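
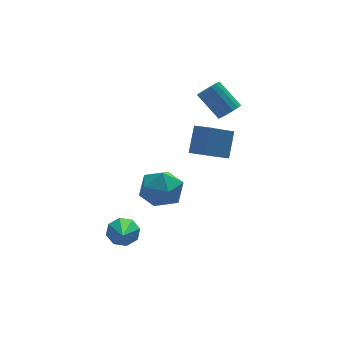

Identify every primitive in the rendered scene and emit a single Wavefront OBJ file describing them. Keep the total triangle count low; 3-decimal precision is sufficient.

v -2.42 -2.984 -2.029
v -1.905 -3.36 -2.364
v -2.88 -4.556 -0.971
v -1.721 -3.108 -1.909
v -1.947 -2.783 -1.525
v -2.45 -2.576 -1.437
v -2.936 -2.608 -1.695
v -3.12 -2.86 -2.149
v -2.894 -3.185 -2.533
v -2.391 -3.392 -2.622
v 1.615 -1.591 0.944
v 2.096 -0.867 2.08
v 1.12 -0.932 0.735
v 1.601 -0.209 1.87
v 2.939 -0.911 -0.05
v 3.42 -0.188 1.085
v 2.444 -0.253 -0.26
v 2.925 0.471 0.876
v 3.062 -0.58 2.69
v 3.348 -0.092 2.463
v 2.684 0.789 3.523
v 2.398 0.3 3.75
v 3.075 -0.107 2.305
v 2.411 0.774 3.365
v 2.799 -0.25 2.25
v 2.135 0.631 3.31
v 2.593 -0.481 2.313
v 1.929 0.4 3.373
v 2.512 -0.738 2.477
v 1.849 0.143 3.537
v 2.579 -0.954 2.698
v 1.916 -0.073 3.758
v 2.776 -1.069 2.917
v 2.112 -0.188 3.977
v 3.049 -1.054 3.075
v 2.385 -0.173 4.135
v 3.325 -0.911 3.13
v 2.661 -0.03 4.19
v 3.531 -0.68 3.067
v 2.867 0.201 4.127
v 3.611 -0.423 2.903
v 2.948 0.458 3.963
v 3.544 -0.207 2.682
v 2.881 0.674 3.742
v -0.461 0.382 -1.28
v 0.631 0.397 -1.34
v -0.491 -1.117 -2.22
v 0.601 -1.102 -2.28
v 0.108 -1.293 -1.322
v 0.126 -0.367 -0.742
v 0.014 -0.353 -2.818
v 0.032 0.573 -2.238
v 0.924 -0.057 -2.29
v 0.982 -0.638 -1.365
v -0.842 -0.082 -2.195
v -0.784 -0.663 -1.27
f 2 1 4
f 2 4 3
f 4 1 5
f 4 5 3
f 5 1 6
f 5 6 3
f 6 1 7
f 6 7 3
f 7 1 8
f 7 8 3
f 8 1 9
f 8 9 3
f 9 1 10
f 9 10 3
f 10 1 2
f 10 2 3
f 12 14 11
f 15 12 11
f 11 14 13
f 13 15 11
f 12 18 14
f 16 12 15
f 16 18 12
f 14 18 13
f 17 15 13
f 13 18 17
f 17 16 15
f 18 16 17
f 20 19 23
f 20 23 21
f 21 23 24
f 21 24 22
f 23 19 25
f 23 25 24
f 24 25 26
f 24 26 22
f 25 19 27
f 25 27 26
f 26 27 28
f 26 28 22
f 27 19 29
f 27 29 28
f 28 29 30
f 28 30 22
f 29 19 31
f 29 31 30
f 30 31 32
f 30 32 22
f 31 19 33
f 31 33 32
f 32 33 34
f 32 34 22
f 33 19 35
f 33 35 34
f 34 35 36
f 34 36 22
f 35 19 37
f 35 37 36
f 36 37 38
f 36 38 22
f 37 19 39
f 37 39 38
f 38 39 40
f 38 40 22
f 39 19 41
f 39 41 40
f 40 41 42
f 40 42 22
f 41 19 43
f 41 43 42
f 42 43 44
f 42 44 22
f 43 19 20
f 43 20 44
f 44 20 21
f 44 21 22
f 45 56 50
f 45 50 46
f 45 46 52
f 45 52 55
f 45 55 56
f 46 50 54
f 50 56 49
f 56 55 47
f 55 52 51
f 52 46 53
f 48 54 49
f 48 49 47
f 48 47 51
f 48 51 53
f 48 53 54
f 49 54 50
f 47 49 56
f 51 47 55
f 53 51 52
f 54 53 46



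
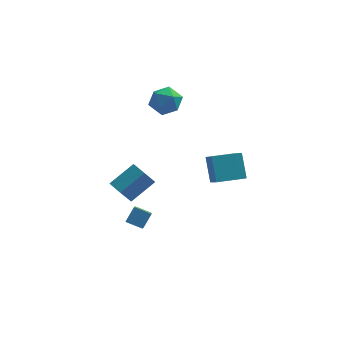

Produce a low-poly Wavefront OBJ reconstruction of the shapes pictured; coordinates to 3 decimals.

v -0.387 2.202 4.489
v 0.395 1.944 3.817
v -1.535 1.496 3.423
v -0.753 1.238 2.751
v -0.831 0.747 3.69
v -0.122 1.183 4.349
v -1.018 2.257 2.891
v -0.309 2.693 3.55
v 0.005 1.978 2.83
v 0.12 1.045 3.324
v -1.26 2.395 3.916
v -1.145 1.462 4.41
v -2.53 -4.286 -2.144
v -2.087 -3.701 -1.366
v -2.531 -3.262 -2.913
v -2.087 -2.678 -2.134
v -1.593 -4.542 -2.486
v -1.149 -3.958 -1.707
v -1.593 -3.519 -3.254
v -1.15 -2.934 -2.476
v 2.05 -2.45 -0.126
v 2.39 -3.249 0.516
v 1.765 -1.47 1.246
v 2.106 -2.268 1.888
v 3.694 -1.832 -0.228
v 4.035 -2.63 0.414
v 3.41 -0.851 1.144
v 3.75 -1.65 1.786
v -3.229 2.17 -4.811
v -3.822 1.62 -3.595
v -1.885 3.076 -3.745
v -2.478 2.527 -2.53
v -2.562 1.273 -4.89
v -3.155 0.724 -3.675
v -1.218 2.18 -3.825
v -1.811 1.63 -2.609
f 1 12 6
f 1 6 2
f 1 2 8
f 1 8 11
f 1 11 12
f 2 6 10
f 6 12 5
f 12 11 3
f 11 8 7
f 8 2 9
f 4 10 5
f 4 5 3
f 4 3 7
f 4 7 9
f 4 9 10
f 5 10 6
f 3 5 12
f 7 3 11
f 9 7 8
f 10 9 2
f 14 16 13
f 17 14 13
f 13 16 15
f 15 17 13
f 14 20 16
f 18 14 17
f 18 20 14
f 16 20 15
f 19 17 15
f 15 20 19
f 19 18 17
f 20 18 19
f 22 24 21
f 25 22 21
f 21 24 23
f 23 25 21
f 22 28 24
f 26 22 25
f 26 28 22
f 24 28 23
f 27 25 23
f 23 28 27
f 27 26 25
f 28 26 27
f 30 32 29
f 33 30 29
f 29 32 31
f 31 33 29
f 30 36 32
f 34 30 33
f 34 36 30
f 32 36 31
f 35 33 31
f 31 36 35
f 35 34 33
f 36 34 35



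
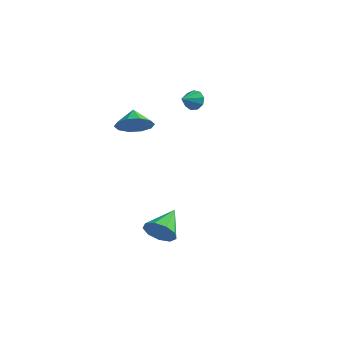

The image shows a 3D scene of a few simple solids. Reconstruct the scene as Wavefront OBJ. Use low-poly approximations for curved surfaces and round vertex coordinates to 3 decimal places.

v 0.702 -1.149 -3.718
v 1.329 -1.39 -3.004
v 0.378 0.549 -2.862
v 1.655 -1.078 -3.499
v 1.536 -0.799 -4.097
v 1.027 -0.684 -4.518
v 0.366 -0.787 -4.564
v -0.137 -1.059 -4.215
v -0.248 -1.374 -3.634
v 0.087 -1.583 -3.092
v 0.709 -1.59 -2.843
v -1.227 4.29 3.563
v -0.786 4.052 3.073
v -1.293 3.27 3.997
v -0.541 4.2 3.457
v -0.616 4.39 3.89
v -0.978 4.533 4.17
v -1.456 4.562 4.166
v -1.827 4.464 3.879
v -1.917 4.284 3.445
v -1.684 4.107 3.065
v -1.238 4.015 2.919
v -1.104 -0.947 3.553
v -0.467 -1.28 4.332
v -1.696 -0.313 4.307
v -0.208 -0.735 4.077
v -0.291 -0.271 3.622
v -0.684 -0.066 3.14
v -1.238 -0.197 2.816
v -1.741 -0.615 2.773
v -2 -1.16 3.028
v -1.917 -1.624 3.484
v -1.524 -1.829 3.965
v -0.97 -1.698 4.289
f 2 1 4
f 2 4 3
f 4 1 5
f 4 5 3
f 5 1 6
f 5 6 3
f 6 1 7
f 6 7 3
f 7 1 8
f 7 8 3
f 8 1 9
f 8 9 3
f 9 1 10
f 9 10 3
f 10 1 11
f 10 11 3
f 11 1 2
f 11 2 3
f 13 12 15
f 13 15 14
f 15 12 16
f 15 16 14
f 16 12 17
f 16 17 14
f 17 12 18
f 17 18 14
f 18 12 19
f 18 19 14
f 19 12 20
f 19 20 14
f 20 12 21
f 20 21 14
f 21 12 22
f 21 22 14
f 22 12 13
f 22 13 14
f 24 23 26
f 24 26 25
f 26 23 27
f 26 27 25
f 27 23 28
f 27 28 25
f 28 23 29
f 28 29 25
f 29 23 30
f 29 30 25
f 30 23 31
f 30 31 25
f 31 23 32
f 31 32 25
f 32 23 33
f 32 33 25
f 33 23 34
f 33 34 25
f 34 23 24
f 34 24 25



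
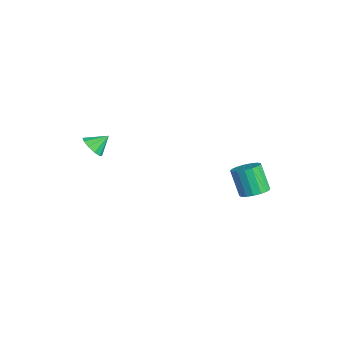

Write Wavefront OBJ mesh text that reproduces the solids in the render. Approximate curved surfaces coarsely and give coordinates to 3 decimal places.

v 2.182 3.999 0.509
v 2.972 3.659 0.863
v 2.108 3.362 2.506
v 1.318 3.701 2.151
v 2.994 4.094 0.953
v 2.129 3.797 2.596
v 2.829 4.508 0.941
v 1.964 4.211 2.584
v 2.517 4.805 0.83
v 1.652 4.507 2.473
v 2.127 4.917 0.646
v 1.263 4.62 2.288
v 1.751 4.819 0.43
v 0.886 4.521 2.072
v 1.473 4.532 0.232
v 0.608 4.235 1.874
v 1.358 4.124 0.097
v 0.493 3.827 1.74
v 1.432 3.687 0.057
v 0.567 3.39 1.7
v 1.677 3.321 0.12
v 0.812 3.024 1.763
v 2.039 3.111 0.272
v 1.174 2.813 1.915
v 2.433 3.103 0.479
v 1.568 2.806 2.121
v 2.77 3.301 0.692
v 1.905 3.004 2.335
v -3.123 -4.314 2.444
v -2.516 -4.687 2.943
v -3.137 -3.306 3.216
v -2.265 -4.396 2.567
v -2.343 -4.073 2.144
v -2.718 -3.843 1.835
v -3.248 -3.792 1.76
v -3.73 -3.941 1.945
v -3.98 -4.233 2.321
v -3.903 -4.555 2.744
v -3.528 -4.786 3.053
v -2.998 -4.836 3.129
f 2 1 5
f 2 5 3
f 3 5 6
f 3 6 4
f 5 1 7
f 5 7 6
f 6 7 8
f 6 8 4
f 7 1 9
f 7 9 8
f 8 9 10
f 8 10 4
f 9 1 11
f 9 11 10
f 10 11 12
f 10 12 4
f 11 1 13
f 11 13 12
f 12 13 14
f 12 14 4
f 13 1 15
f 13 15 14
f 14 15 16
f 14 16 4
f 15 1 17
f 15 17 16
f 16 17 18
f 16 18 4
f 17 1 19
f 17 19 18
f 18 19 20
f 18 20 4
f 19 1 21
f 19 21 20
f 20 21 22
f 20 22 4
f 21 1 23
f 21 23 22
f 22 23 24
f 22 24 4
f 23 1 25
f 23 25 24
f 24 25 26
f 24 26 4
f 25 1 27
f 25 27 26
f 26 27 28
f 26 28 4
f 27 1 2
f 27 2 28
f 28 2 3
f 28 3 4
f 30 29 32
f 30 32 31
f 32 29 33
f 32 33 31
f 33 29 34
f 33 34 31
f 34 29 35
f 34 35 31
f 35 29 36
f 35 36 31
f 36 29 37
f 36 37 31
f 37 29 38
f 37 38 31
f 38 29 39
f 38 39 31
f 39 29 40
f 39 40 31
f 40 29 30
f 40 30 31



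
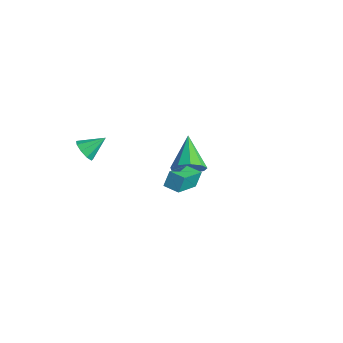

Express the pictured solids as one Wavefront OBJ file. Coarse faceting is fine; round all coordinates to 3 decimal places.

v -2.812 -3.577 0.287
v -2.535 -4.03 0.787
v -2.368 -2.503 1.013
v -2.193 -3.934 0.436
v -2.141 -3.67 0.015
v -2.403 -3.363 -0.279
v -2.856 -3.156 -0.308
v -3.289 -3.145 -0.059
v -3.498 -3.337 0.352
v -3.387 -3.64 0.732
v -3.006 -3.914 0.904
v -1.352 2.397 -4.455
v -0.627 2.711 -3.811
v -2.808 3.683 -3.445
v -0.646 3.128 -4.37
v -0.996 3.203 -4.969
v -1.513 2.9 -5.328
v -1.954 2.362 -5.278
v -2.114 1.84 -4.844
v -1.917 1.579 -4.228
v -1.456 1.7 -3.718
v -0.947 2.147 -3.553
v 3.631 -3.832 2.623
v 3.536 -3.345 3.397
v 3.145 -2.243 1.564
v 3.051 -1.756 2.339
v 4.469 -3.604 2.581
v 4.375 -3.117 3.356
v 3.984 -2.015 1.523
v 3.889 -1.528 2.297
f 2 1 4
f 2 4 3
f 4 1 5
f 4 5 3
f 5 1 6
f 5 6 3
f 6 1 7
f 6 7 3
f 7 1 8
f 7 8 3
f 8 1 9
f 8 9 3
f 9 1 10
f 9 10 3
f 10 1 11
f 10 11 3
f 11 1 2
f 11 2 3
f 13 12 15
f 13 15 14
f 15 12 16
f 15 16 14
f 16 12 17
f 16 17 14
f 17 12 18
f 17 18 14
f 18 12 19
f 18 19 14
f 19 12 20
f 19 20 14
f 20 12 21
f 20 21 14
f 21 12 22
f 21 22 14
f 22 12 13
f 22 13 14
f 24 26 23
f 27 24 23
f 23 26 25
f 25 27 23
f 24 30 26
f 28 24 27
f 28 30 24
f 26 30 25
f 29 27 25
f 25 30 29
f 29 28 27
f 30 28 29



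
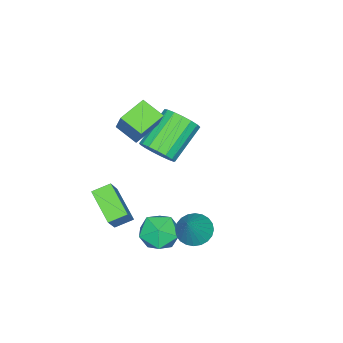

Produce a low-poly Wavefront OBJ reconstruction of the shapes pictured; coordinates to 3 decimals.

v -0.534 -2.271 -2.581
v 0.005 -2.363 -1.804
v -1.766 -2.102 -0.543
v -2.306 -2.009 -1.319
v 0.011 -1.917 -1.888
v -1.76 -1.655 -0.627
v -0.108 -1.551 -2.131
v -1.879 -1.289 -0.87
v -0.324 -1.35 -2.477
v -2.095 -1.088 -1.215
v -0.589 -1.36 -2.846
v -2.36 -1.099 -1.585
v -0.841 -1.579 -3.155
v -2.612 -1.317 -1.894
v -1.023 -1.956 -3.332
v -2.794 -1.695 -2.071
v -1.093 -2.406 -3.337
v -2.864 -2.144 -2.076
v -1.035 -2.824 -3.169
v -2.806 -2.562 -1.908
v -0.862 -3.116 -2.866
v -2.633 -2.854 -1.605
v -0.614 -3.214 -2.497
v -2.386 -2.952 -1.236
v -0.348 -3.096 -2.148
v -2.12 -2.834 -0.887
v -0.125 -2.789 -1.898
v -1.896 -2.527 -0.637
v 2.788 -1.433 -4.369
v 2.009 -2.783 -3.47
v 3.767 -1.121 -3.053
v 2.988 -2.471 -2.153
v 3.432 -2.029 -4.707
v 2.653 -3.379 -3.807
v 4.411 -1.717 -3.39
v 3.632 -3.067 -2.491
v 3.586 0.992 -4.455
v 4.461 0.874 -3.904
v 2.799 -0.094 -3.436
v 3.674 -0.212 -2.885
v 3.157 0.691 -2.854
v 3.643 1.362 -3.484
v 3.617 -0.582 -3.856
v 4.103 0.089 -4.486
v 4.48 -0.098 -3.534
v 4.196 0.689 -2.915
v 3.064 0.091 -4.425
v 2.78 0.878 -3.806
v -0.589 -3.281 0.03
v -0.148 -2.731 1.216
v -0.501 -2.171 -0.517
v -0.059 -1.622 0.669
v 0.799 -3.578 -0.349
v 1.241 -3.029 0.837
v 0.888 -2.469 -0.896
v 1.329 -1.919 0.29
v 3.085 1.812 -3.231
v 3.684 2.132 -3.725
v 4.155 2.068 -1.769
v 3.514 2.402 -3.648
v 3.278 2.581 -3.507
v 3.013 2.643 -3.325
v 2.759 2.579 -3.128
v 2.555 2.398 -2.946
v 2.431 2.127 -2.809
v 2.407 1.809 -2.735
v 2.487 1.491 -2.737
v 2.657 1.222 -2.814
v 2.892 1.042 -2.955
v 3.157 0.98 -3.138
v 3.411 1.044 -3.335
v 3.615 1.225 -3.516
v 3.739 1.496 -3.654
v 3.763 1.814 -3.727
f 2 1 5
f 2 5 3
f 3 5 6
f 3 6 4
f 5 1 7
f 5 7 6
f 6 7 8
f 6 8 4
f 7 1 9
f 7 9 8
f 8 9 10
f 8 10 4
f 9 1 11
f 9 11 10
f 10 11 12
f 10 12 4
f 11 1 13
f 11 13 12
f 12 13 14
f 12 14 4
f 13 1 15
f 13 15 14
f 14 15 16
f 14 16 4
f 15 1 17
f 15 17 16
f 16 17 18
f 16 18 4
f 17 1 19
f 17 19 18
f 18 19 20
f 18 20 4
f 19 1 21
f 19 21 20
f 20 21 22
f 20 22 4
f 21 1 23
f 21 23 22
f 22 23 24
f 22 24 4
f 23 1 25
f 23 25 24
f 24 25 26
f 24 26 4
f 25 1 27
f 25 27 26
f 26 27 28
f 26 28 4
f 27 1 2
f 27 2 28
f 28 2 3
f 28 3 4
f 30 32 29
f 33 30 29
f 29 32 31
f 31 33 29
f 30 36 32
f 34 30 33
f 34 36 30
f 32 36 31
f 35 33 31
f 31 36 35
f 35 34 33
f 36 34 35
f 37 48 42
f 37 42 38
f 37 38 44
f 37 44 47
f 37 47 48
f 38 42 46
f 42 48 41
f 48 47 39
f 47 44 43
f 44 38 45
f 40 46 41
f 40 41 39
f 40 39 43
f 40 43 45
f 40 45 46
f 41 46 42
f 39 41 48
f 43 39 47
f 45 43 44
f 46 45 38
f 50 52 49
f 53 50 49
f 49 52 51
f 51 53 49
f 50 56 52
f 54 50 53
f 54 56 50
f 52 56 51
f 55 53 51
f 51 56 55
f 55 54 53
f 56 54 55
f 58 57 60
f 58 60 59
f 60 57 61
f 60 61 59
f 61 57 62
f 61 62 59
f 62 57 63
f 62 63 59
f 63 57 64
f 63 64 59
f 64 57 65
f 64 65 59
f 65 57 66
f 65 66 59
f 66 57 67
f 66 67 59
f 67 57 68
f 67 68 59
f 68 57 69
f 68 69 59
f 69 57 70
f 69 70 59
f 70 57 71
f 70 71 59
f 71 57 72
f 71 72 59
f 72 57 73
f 72 73 59
f 73 57 74
f 73 74 59
f 74 57 58
f 74 58 59



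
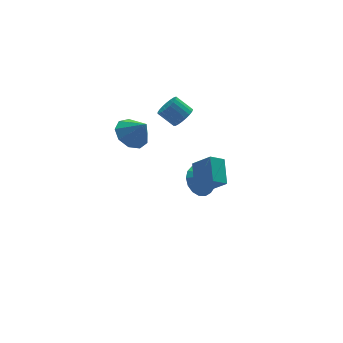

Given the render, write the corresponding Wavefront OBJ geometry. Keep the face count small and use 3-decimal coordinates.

v -3.152 -1.218 3.407
v -2.203 -1.066 3.036
v -2.608 -1.922 4.513
v -2.383 -0.535 3.463
v -2.922 -0.323 3.864
v -3.569 -0.53 4.05
v -4.021 -1.058 3.936
v -4.067 -1.661 3.574
v -3.684 -2.056 3.134
v -3.052 -2.059 2.822
v -2.468 -1.668 2.783
v 1.642 0.648 -3.516
v 2.27 1.421 -3.153
v 2.458 -0.528 -2.424
v 1.87 1.433 -2.842
v 1.417 1.265 -2.685
v 1.017 0.956 -2.718
v 0.759 0.576 -2.935
v 0.704 0.212 -3.285
v 0.864 -0.051 -3.688
v 1.202 -0.155 -4.051
v 1.641 -0.075 -4.292
v 2.081 0.171 -4.356
v 2.42 0.526 -4.227
v 2.581 0.909 -3.935
v 2.527 1.232 -3.548
v -0.602 -3.505 -0.129
v 0.042 -4.348 0.86
v -0.133 -2.18 0.697
v 0.51 -3.023 1.686
v 0.23 -3.477 -0.646
v 0.873 -4.32 0.343
v 0.698 -2.152 0.18
v 1.342 -2.995 1.169
v 0.278 -0.107 2.828
v 0.863 0.322 2.975
v 0.206 0.956 3.739
v -0.378 0.527 3.592
v 0.733 0.471 2.74
v 0.076 1.104 3.503
v 0.523 0.519 2.519
v -0.134 1.153 3.283
v 0.272 0.46 2.352
v -0.385 1.093 3.116
v 0.021 0.302 2.268
v -0.636 0.936 3.031
v -0.185 0.074 2.28
v -0.841 0.708 3.044
v -0.31 -0.186 2.387
v -0.967 0.448 3.151
v -0.334 -0.432 2.57
v -0.991 0.202 3.334
v -0.253 -0.621 2.798
v -0.909 0.012 3.562
v -0.079 -0.722 3.032
v -0.736 -0.089 3.795
v 0.157 -0.717 3.229
v -0.5 -0.083 3.993
v 0.413 -0.606 3.358
v -0.244 0.028 4.122
v 0.647 -0.408 3.395
v -0.01 0.225 4.159
v 0.816 -0.159 3.334
v 0.159 0.475 4.098
v 0.893 0.099 3.185
v 0.236 0.733 3.949
f 2 1 4
f 2 4 3
f 4 1 5
f 4 5 3
f 5 1 6
f 5 6 3
f 6 1 7
f 6 7 3
f 7 1 8
f 7 8 3
f 8 1 9
f 8 9 3
f 9 1 10
f 9 10 3
f 10 1 11
f 10 11 3
f 11 1 2
f 11 2 3
f 13 12 15
f 13 15 14
f 15 12 16
f 15 16 14
f 16 12 17
f 16 17 14
f 17 12 18
f 17 18 14
f 18 12 19
f 18 19 14
f 19 12 20
f 19 20 14
f 20 12 21
f 20 21 14
f 21 12 22
f 21 22 14
f 22 12 23
f 22 23 14
f 23 12 24
f 23 24 14
f 24 12 25
f 24 25 14
f 25 12 26
f 25 26 14
f 26 12 13
f 26 13 14
f 28 30 27
f 31 28 27
f 27 30 29
f 29 31 27
f 28 34 30
f 32 28 31
f 32 34 28
f 30 34 29
f 33 31 29
f 29 34 33
f 33 32 31
f 34 32 33
f 36 35 39
f 36 39 37
f 37 39 40
f 37 40 38
f 39 35 41
f 39 41 40
f 40 41 42
f 40 42 38
f 41 35 43
f 41 43 42
f 42 43 44
f 42 44 38
f 43 35 45
f 43 45 44
f 44 45 46
f 44 46 38
f 45 35 47
f 45 47 46
f 46 47 48
f 46 48 38
f 47 35 49
f 47 49 48
f 48 49 50
f 48 50 38
f 49 35 51
f 49 51 50
f 50 51 52
f 50 52 38
f 51 35 53
f 51 53 52
f 52 53 54
f 52 54 38
f 53 35 55
f 53 55 54
f 54 55 56
f 54 56 38
f 55 35 57
f 55 57 56
f 56 57 58
f 56 58 38
f 57 35 59
f 57 59 58
f 58 59 60
f 58 60 38
f 59 35 61
f 59 61 60
f 60 61 62
f 60 62 38
f 61 35 63
f 61 63 62
f 62 63 64
f 62 64 38
f 63 35 65
f 63 65 64
f 64 65 66
f 64 66 38
f 65 35 36
f 65 36 66
f 66 36 37
f 66 37 38



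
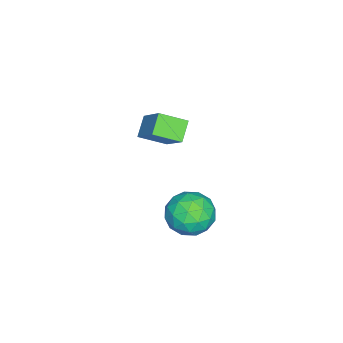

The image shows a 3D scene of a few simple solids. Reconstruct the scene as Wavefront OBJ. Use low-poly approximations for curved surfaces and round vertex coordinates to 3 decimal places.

v -1.899 -4.85 -1.741
v -2.781 -4.868 -1.05
v -2.363 -3.678 -2.303
v -3.245 -3.696 -1.613
v -0.875 -3.804 -0.407
v -1.757 -3.822 0.283
v -1.339 -2.632 -0.97
v -2.221 -2.65 -0.279
v 2.302 -0.085 -2.194
v 3.365 -0.431 -2.321
v 2.015 -1.409 -0.979
v 3.078 -1.755 -1.106
v 2.863 -0.771 -0.605
v 3.04 0.047 -1.356
v 2.34 -1.887 -1.944
v 2.517 -1.069 -2.695
v 3.388 -1.545 -2.167
v 3.712 -0.855 -1.339
v 1.668 -0.985 -1.961
v 1.992 -0.295 -1.133
v 2.858 -0.142 -2.365
v 2.522 -1.698 -0.935
v 2.395 -1.12 -0.641
v 3.02 -1.324 -0.716
v 2.668 0.14 -1.797
v 3.292 -0.064 -1.872
v 2.998 -0.264 -0.863
v 2.088 -1.776 -1.428
v 2.712 -1.98 -1.503
v 2.36 -0.516 -2.584
v 2.985 -0.72 -2.659
v 2.382 -1.576 -2.437
v 3.497 -1 -2.348
v 3.329 -1.778 -1.634
v 2.894 -1.856 -2.126
v 2.998 -1.375 -2.568
v 3.687 -0.595 -1.862
v 3.519 -1.373 -1.147
v 3.392 -0.794 -0.853
v 3.496 -0.313 -1.294
v 3.701 -1.249 -1.771
v 1.861 -0.467 -2.153
v 1.693 -1.245 -1.438
v 1.884 -1.527 -2.006
v 1.988 -1.046 -2.447
v 2.051 -0.062 -1.666
v 1.883 -0.84 -0.952
v 2.382 -0.465 -0.732
v 2.486 0.016 -1.174
v 1.679 -0.591 -1.529
f 2 4 1
f 5 2 1
f 1 4 3
f 3 5 1
f 2 8 4
f 6 2 5
f 6 8 2
f 4 8 3
f 7 5 3
f 3 8 7
f 7 6 5
f 8 6 7
f 9 46 25
f 46 20 49
f 25 49 14
f 46 49 25
f 9 25 21
f 25 14 26
f 21 26 10
f 25 26 21
f 9 21 30
f 21 10 31
f 30 31 16
f 21 31 30
f 9 30 42
f 30 16 45
f 42 45 19
f 30 45 42
f 9 42 46
f 42 19 50
f 46 50 20
f 42 50 46
f 10 26 37
f 26 14 40
f 37 40 18
f 26 40 37
f 14 49 27
f 49 20 48
f 27 48 13
f 49 48 27
f 20 50 47
f 50 19 43
f 47 43 11
f 50 43 47
f 19 45 44
f 45 16 32
f 44 32 15
f 45 32 44
f 16 31 36
f 31 10 33
f 36 33 17
f 31 33 36
f 12 38 24
f 38 18 39
f 24 39 13
f 38 39 24
f 12 24 22
f 24 13 23
f 22 23 11
f 24 23 22
f 12 22 29
f 22 11 28
f 29 28 15
f 22 28 29
f 12 29 34
f 29 15 35
f 34 35 17
f 29 35 34
f 12 34 38
f 34 17 41
f 38 41 18
f 34 41 38
f 13 39 27
f 39 18 40
f 27 40 14
f 39 40 27
f 11 23 47
f 23 13 48
f 47 48 20
f 23 48 47
f 15 28 44
f 28 11 43
f 44 43 19
f 28 43 44
f 17 35 36
f 35 15 32
f 36 32 16
f 35 32 36
f 18 41 37
f 41 17 33
f 37 33 10
f 41 33 37



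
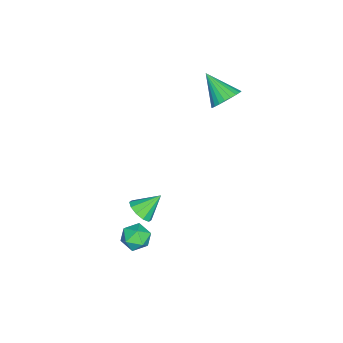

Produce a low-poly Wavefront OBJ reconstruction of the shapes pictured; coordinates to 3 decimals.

v -2.341 2.783 2.986
v -1.694 2.291 2.815
v -2.979 1.577 4.034
v -1.583 2.455 3.071
v -1.587 2.669 3.315
v -1.706 2.9 3.508
v -1.921 3.113 3.622
v -2.201 3.276 3.639
v -2.501 3.364 3.557
v -2.777 3.363 3.388
v -2.987 3.274 3.158
v -3.098 3.111 2.901
v -3.094 2.897 2.658
v -2.976 2.666 2.465
v -2.76 2.453 2.351
v -2.481 2.29 2.333
v -2.18 2.202 2.416
v -1.904 2.202 2.585
v 3.256 0.704 -2.356
v 3.676 1.109 -1.841
v 4.144 -0.189 -2.379
v 4.564 0.216 -1.864
v 3.895 -0.116 -1.645
v 3.347 0.436 -1.631
v 4.473 0.484 -2.589
v 3.925 1.036 -2.575
v 4.429 0.973 -1.985
v 4.071 0.602 -1.402
v 3.749 0.318 -2.818
v 3.391 -0.053 -2.235
v 1.573 -0.131 -2.796
v 1.902 -0.475 -2.243
v 0.947 0.671 -1.924
v 2.166 -0.132 -2.37
v 2.203 0.212 -2.66
v 1.999 0.425 -3.002
v 1.633 0.425 -3.265
v 1.244 0.213 -3.349
v 0.98 -0.131 -3.222
v 0.943 -0.475 -2.932
v 1.147 -0.687 -2.59
v 1.513 -0.687 -2.327
f 2 1 4
f 2 4 3
f 4 1 5
f 4 5 3
f 5 1 6
f 5 6 3
f 6 1 7
f 6 7 3
f 7 1 8
f 7 8 3
f 8 1 9
f 8 9 3
f 9 1 10
f 9 10 3
f 10 1 11
f 10 11 3
f 11 1 12
f 11 12 3
f 12 1 13
f 12 13 3
f 13 1 14
f 13 14 3
f 14 1 15
f 14 15 3
f 15 1 16
f 15 16 3
f 16 1 17
f 16 17 3
f 17 1 18
f 17 18 3
f 18 1 2
f 18 2 3
f 19 30 24
f 19 24 20
f 19 20 26
f 19 26 29
f 19 29 30
f 20 24 28
f 24 30 23
f 30 29 21
f 29 26 25
f 26 20 27
f 22 28 23
f 22 23 21
f 22 21 25
f 22 25 27
f 22 27 28
f 23 28 24
f 21 23 30
f 25 21 29
f 27 25 26
f 28 27 20
f 32 31 34
f 32 34 33
f 34 31 35
f 34 35 33
f 35 31 36
f 35 36 33
f 36 31 37
f 36 37 33
f 37 31 38
f 37 38 33
f 38 31 39
f 38 39 33
f 39 31 40
f 39 40 33
f 40 31 41
f 40 41 33
f 41 31 42
f 41 42 33
f 42 31 32
f 42 32 33



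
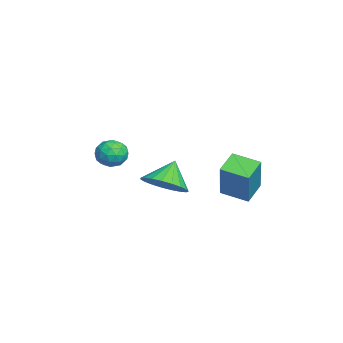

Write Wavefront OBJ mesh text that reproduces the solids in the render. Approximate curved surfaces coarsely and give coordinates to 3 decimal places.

v 2.029 2.138 1.758
v 2.932 2.102 3.475
v 2.537 3.242 1.514
v 3.44 3.206 3.231
v 2.9 1.634 1.289
v 3.803 1.598 3.006
v 3.408 2.738 1.045
v 4.311 2.702 2.762
v 4.208 -0.55 2.339
v 5.038 -0.257 2.793
v 3.512 -0.13 3.341
v 4.933 0.079 2.579
v 4.704 0.307 2.324
v 4.389 0.386 2.072
v 4.042 0.303 1.866
v 3.724 0.073 1.741
v 3.49 -0.265 1.72
v 3.38 -0.653 1.806
v 3.413 -1.022 1.985
v 3.584 -1.31 2.224
v 3.863 -1.467 2.484
v 4.201 -1.465 2.718
v 4.54 -1.305 2.887
v 4.823 -1.014 2.962
v 4.998 -0.644 2.928
v -1.219 -2.58 1.715
v -0.826 -2.144 2.193
v -0.274 -3.356 1.647
v 0.119 -2.92 2.125
v -0.483 -3.306 2.373
v -1.067 -2.826 2.415
v -0.033 -2.674 1.425
v -0.617 -2.194 1.467
v -0.093 -2.202 2.014
v -0.371 -2.592 2.599
v -0.729 -2.908 1.241
v -1.007 -3.298 1.826
v -1.106 -2.294 1.96
v 0.006 -3.206 1.88
v -0.348 -3.433 2.026
v -0.117 -3.176 2.306
v -1.247 -2.695 2.091
v -1.016 -2.438 2.371
v -0.815 -3.122 2.477
v -0.084 -3.062 1.469
v 0.147 -2.805 1.749
v -0.983 -2.324 1.534
v -0.752 -2.067 1.814
v -0.285 -2.378 1.363
v -0.444 -2.071 2.136
v 0.112 -2.527 2.095
v 0.023 -2.383 1.684
v -0.321 -2.101 1.709
v -0.607 -2.301 2.48
v -0.052 -2.757 2.44
v -0.406 -2.984 2.585
v -0.749 -2.702 2.61
v -0.176 -2.335 2.374
v -1.048 -2.743 1.4
v -0.493 -3.199 1.36
v -0.351 -2.798 1.23
v -0.694 -2.516 1.255
v -1.212 -2.973 1.745
v -0.656 -3.429 1.704
v -0.779 -3.399 2.131
v -1.123 -3.117 2.156
v -0.924 -3.165 1.466
f 2 4 1
f 5 2 1
f 1 4 3
f 3 5 1
f 2 8 4
f 6 2 5
f 6 8 2
f 4 8 3
f 7 5 3
f 3 8 7
f 7 6 5
f 8 6 7
f 10 9 12
f 10 12 11
f 12 9 13
f 12 13 11
f 13 9 14
f 13 14 11
f 14 9 15
f 14 15 11
f 15 9 16
f 15 16 11
f 16 9 17
f 16 17 11
f 17 9 18
f 17 18 11
f 18 9 19
f 18 19 11
f 19 9 20
f 19 20 11
f 20 9 21
f 20 21 11
f 21 9 22
f 21 22 11
f 22 9 23
f 22 23 11
f 23 9 24
f 23 24 11
f 24 9 25
f 24 25 11
f 25 9 10
f 25 10 11
f 26 63 42
f 63 37 66
f 42 66 31
f 63 66 42
f 26 42 38
f 42 31 43
f 38 43 27
f 42 43 38
f 26 38 47
f 38 27 48
f 47 48 33
f 38 48 47
f 26 47 59
f 47 33 62
f 59 62 36
f 47 62 59
f 26 59 63
f 59 36 67
f 63 67 37
f 59 67 63
f 27 43 54
f 43 31 57
f 54 57 35
f 43 57 54
f 31 66 44
f 66 37 65
f 44 65 30
f 66 65 44
f 37 67 64
f 67 36 60
f 64 60 28
f 67 60 64
f 36 62 61
f 62 33 49
f 61 49 32
f 62 49 61
f 33 48 53
f 48 27 50
f 53 50 34
f 48 50 53
f 29 55 41
f 55 35 56
f 41 56 30
f 55 56 41
f 29 41 39
f 41 30 40
f 39 40 28
f 41 40 39
f 29 39 46
f 39 28 45
f 46 45 32
f 39 45 46
f 29 46 51
f 46 32 52
f 51 52 34
f 46 52 51
f 29 51 55
f 51 34 58
f 55 58 35
f 51 58 55
f 30 56 44
f 56 35 57
f 44 57 31
f 56 57 44
f 28 40 64
f 40 30 65
f 64 65 37
f 40 65 64
f 32 45 61
f 45 28 60
f 61 60 36
f 45 60 61
f 34 52 53
f 52 32 49
f 53 49 33
f 52 49 53
f 35 58 54
f 58 34 50
f 54 50 27
f 58 50 54



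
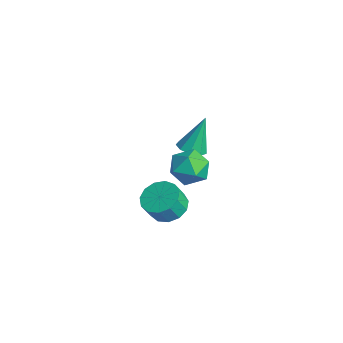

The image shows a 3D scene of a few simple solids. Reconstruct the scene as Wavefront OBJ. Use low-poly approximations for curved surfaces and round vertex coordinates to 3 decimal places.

v -2.597 0.411 1.187
v -2.071 0.981 0.993
v -2.723 1.189 3.133
v -2.58 1.154 0.891
v -3.097 0.979 0.927
v -3.38 0.538 1.085
v -3.297 0.038 1.291
v -2.887 -0.288 1.448
v -2.341 -0.287 1.483
v -1.915 0.04 1.379
v -1.808 0.541 1.186
v 3.268 -3.114 2.614
v 4.026 -2.55 2.784
v 4.19 -3.062 3.755
v 3.432 -3.626 3.586
v 3.596 -2.294 2.992
v 3.76 -2.807 3.963
v 3.063 -2.299 3.079
v 3.226 -2.811 4.05
v 2.594 -2.563 3.019
v 2.758 -3.075 3.99
v 2.34 -3.001 2.83
v 2.503 -3.514 3.801
v 2.38 -3.476 2.573
v 2.544 -3.988 3.544
v 2.702 -3.835 2.329
v 2.866 -4.347 3.3
v 3.204 -3.965 2.176
v 3.368 -4.478 3.147
v 3.727 -3.826 2.162
v 3.89 -4.338 3.133
v 4.103 -3.46 2.291
v 4.267 -3.972 3.262
v 4.215 -2.984 2.523
v 4.379 -3.496 3.494
v 0.784 -1.394 3.527
v 1.456 -0.559 3.498
v 2.104 -2.441 3.942
v 2.776 -1.606 3.913
v 2.04 -1.676 4.691
v 1.225 -1.028 4.434
v 2.335 -1.972 3.006
v 1.52 -1.324 2.749
v 2.415 -0.916 3.176
v 2.233 -0.733 4.217
v 1.327 -2.267 3.223
v 1.145 -2.084 4.264
f 2 1 4
f 2 4 3
f 4 1 5
f 4 5 3
f 5 1 6
f 5 6 3
f 6 1 7
f 6 7 3
f 7 1 8
f 7 8 3
f 8 1 9
f 8 9 3
f 9 1 10
f 9 10 3
f 10 1 11
f 10 11 3
f 11 1 2
f 11 2 3
f 13 12 16
f 13 16 14
f 14 16 17
f 14 17 15
f 16 12 18
f 16 18 17
f 17 18 19
f 17 19 15
f 18 12 20
f 18 20 19
f 19 20 21
f 19 21 15
f 20 12 22
f 20 22 21
f 21 22 23
f 21 23 15
f 22 12 24
f 22 24 23
f 23 24 25
f 23 25 15
f 24 12 26
f 24 26 25
f 25 26 27
f 25 27 15
f 26 12 28
f 26 28 27
f 27 28 29
f 27 29 15
f 28 12 30
f 28 30 29
f 29 30 31
f 29 31 15
f 30 12 32
f 30 32 31
f 31 32 33
f 31 33 15
f 32 12 34
f 32 34 33
f 33 34 35
f 33 35 15
f 34 12 13
f 34 13 35
f 35 13 14
f 35 14 15
f 36 47 41
f 36 41 37
f 36 37 43
f 36 43 46
f 36 46 47
f 37 41 45
f 41 47 40
f 47 46 38
f 46 43 42
f 43 37 44
f 39 45 40
f 39 40 38
f 39 38 42
f 39 42 44
f 39 44 45
f 40 45 41
f 38 40 47
f 42 38 46
f 44 42 43
f 45 44 37



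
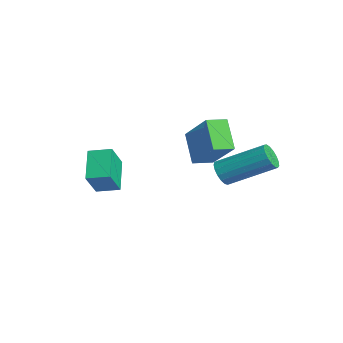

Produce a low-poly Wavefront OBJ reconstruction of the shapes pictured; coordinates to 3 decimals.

v 1.192 2.832 1.483
v 1.622 2.525 1.636
v 2.378 4.061 2.591
v 1.948 4.368 2.437
v 1.698 2.63 1.407
v 2.454 4.166 2.362
v 1.658 2.781 1.195
v 2.414 4.317 2.15
v 1.512 2.944 1.049
v 2.267 4.48 2.004
v 1.292 3.081 1.003
v 2.048 4.617 1.957
v 1.049 3.161 1.066
v 1.805 4.697 2.02
v 0.839 3.166 1.225
v 1.595 4.702 2.179
v 0.71 3.094 1.443
v 1.466 4.63 2.397
v 0.692 2.962 1.67
v 1.447 4.498 2.624
v 0.787 2.8 1.854
v 1.543 4.337 2.808
v 0.976 2.646 1.953
v 1.732 4.182 2.908
v 1.214 2.534 1.945
v 1.97 4.07 2.899
v 1.447 2.49 1.83
v 2.203 4.027 2.785
v -3.311 3.083 1.175
v -1.952 3.401 2.508
v -3.377 3.92 1.042
v -2.018 4.238 2.375
v -2.302 3.002 0.165
v -0.943 3.32 1.498
v -2.368 3.839 0.032
v -1.009 4.157 1.365
v -2.316 -0.658 -0.661
v -3.408 -0.246 0.13
v -1.891 0.127 -0.484
v -2.983 0.539 0.307
v -1.757 -1.199 0.393
v -2.849 -0.787 1.184
v -1.332 -0.414 0.57
v -2.424 -0.002 1.361
f 2 1 5
f 2 5 3
f 3 5 6
f 3 6 4
f 5 1 7
f 5 7 6
f 6 7 8
f 6 8 4
f 7 1 9
f 7 9 8
f 8 9 10
f 8 10 4
f 9 1 11
f 9 11 10
f 10 11 12
f 10 12 4
f 11 1 13
f 11 13 12
f 12 13 14
f 12 14 4
f 13 1 15
f 13 15 14
f 14 15 16
f 14 16 4
f 15 1 17
f 15 17 16
f 16 17 18
f 16 18 4
f 17 1 19
f 17 19 18
f 18 19 20
f 18 20 4
f 19 1 21
f 19 21 20
f 20 21 22
f 20 22 4
f 21 1 23
f 21 23 22
f 22 23 24
f 22 24 4
f 23 1 25
f 23 25 24
f 24 25 26
f 24 26 4
f 25 1 27
f 25 27 26
f 26 27 28
f 26 28 4
f 27 1 2
f 27 2 28
f 28 2 3
f 28 3 4
f 30 32 29
f 33 30 29
f 29 32 31
f 31 33 29
f 30 36 32
f 34 30 33
f 34 36 30
f 32 36 31
f 35 33 31
f 31 36 35
f 35 34 33
f 36 34 35
f 38 40 37
f 41 38 37
f 37 40 39
f 39 41 37
f 38 44 40
f 42 38 41
f 42 44 38
f 40 44 39
f 43 41 39
f 39 44 43
f 43 42 41
f 44 42 43



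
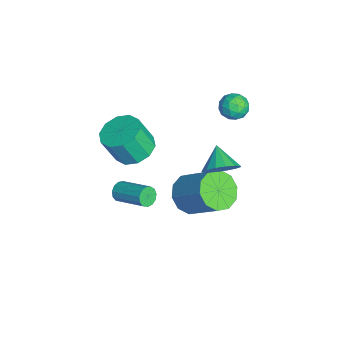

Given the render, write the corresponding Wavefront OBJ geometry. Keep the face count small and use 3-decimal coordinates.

v -0.178 2.124 2.659
v 0.42 1.861 3.02
v -0.48 0.999 2.34
v 0.118 0.736 2.701
v -0.452 1.028 3.086
v -0.265 1.723 3.282
v 0.205 1.137 2.078
v 0.392 1.832 2.274
v 0.657 1.251 2.661
v 0.251 1.184 3.284
v -0.311 1.676 2.076
v -0.717 1.609 2.699
v 0.148 2.091 2.867
v -0.208 0.769 2.493
v -0.542 0.94 2.719
v -0.191 0.786 2.931
v -0.255 2.01 3.022
v 0.097 1.856 3.234
v -0.416 1.366 3.273
v -0.157 1.004 2.126
v 0.195 0.85 2.338
v 0.131 2.074 2.429
v 0.482 1.92 2.641
v 0.356 1.494 2.087
v 0.638 1.578 2.868
v 0.461 0.917 2.681
v 0.512 1.152 2.315
v 0.622 1.561 2.43
v 0.4 1.539 3.235
v 0.222 0.877 3.047
v -0.113 1.049 3.273
v -0.003 1.458 3.389
v 0.539 1.18 3.024
v -0.282 1.983 2.313
v -0.46 1.321 2.125
v -0.057 1.402 1.971
v 0.053 1.811 2.087
v -0.521 1.943 2.679
v -0.698 1.282 2.492
v -0.682 1.299 2.93
v -0.572 1.708 3.045
v -0.599 1.68 2.336
v -0.137 -3.022 -0.341
v 0.66 -2.404 -0.088
v 0.714 -3.079 1.394
v -0.083 -3.698 1.141
v 0.116 -2.101 0.07
v 0.169 -2.776 1.552
v -0.525 -2.15 0.071
v -0.472 -2.825 1.553
v -1.018 -2.532 -0.086
v -0.964 -3.208 1.396
v -1.174 -3.101 -0.34
v -1.12 -3.777 1.142
v -0.934 -3.641 -0.594
v -0.88 -4.316 0.888
v -0.389 -3.944 -0.752
v -0.336 -4.619 0.73
v 0.252 -3.895 -0.753
v 0.305 -4.57 0.729
v 0.744 -3.512 -0.596
v 0.798 -4.188 0.886
v 0.9 -2.943 -0.342
v 0.954 -3.619 1.14
v 2.586 0.654 0.784
v 2.932 1.224 1.387
v 1.554 0.526 1.496
v 2.694 1.493 1.09
v 2.427 1.536 0.711
v 2.202 1.344 0.352
v 2.08 0.966 0.108
v 2.094 0.504 0.045
v 2.239 0.083 0.18
v 2.477 -0.186 0.477
v 2.745 -0.229 0.856
v 2.969 -0.036 1.216
v 3.091 0.341 1.46
v 3.078 0.803 1.523
v 2.191 -3.793 -1.017
v 2.504 -3.82 -1.444
v 3.581 -2.655 -0.73
v 3.269 -2.627 -0.303
v 2.306 -3.604 -1.498
v 3.383 -2.438 -0.785
v 2.071 -3.447 -1.4
v 3.149 -2.282 -0.687
v 1.875 -3.4 -1.18
v 2.952 -2.235 -0.467
v 1.779 -3.478 -0.908
v 2.856 -2.313 -0.195
v 1.814 -3.656 -0.671
v 2.891 -2.49 0.043
v 1.969 -3.877 -0.543
v 3.046 -2.712 0.17
v 2.194 -4.071 -0.566
v 3.272 -2.906 0.148
v 2.419 -4.177 -0.732
v 3.496 -3.012 -0.018
v 2.571 -4.161 -0.988
v 3.648 -2.996 -0.275
v 2.603 -4.028 -1.254
v 3.68 -2.863 -0.54
v 0.581 -0.531 -3.353
v 1.44 -1.172 -3.48
v 2.539 0.01 -2.014
v 1.679 0.651 -1.887
v 1.489 -0.672 -3.92
v 2.588 0.509 -2.454
v 1.191 -0.119 -4.143
v 2.29 1.063 -2.677
v 0.66 0.278 -4.064
v 1.758 1.46 -2.598
v 0.098 0.365 -3.714
v 1.197 1.547 -2.248
v -0.279 0.11 -3.226
v 0.82 1.292 -1.76
v -0.328 -0.389 -2.786
v 0.771 0.792 -1.32
v -0.03 -0.943 -2.563
v 1.069 0.239 -1.097
v 0.502 -1.34 -2.642
v 1.6 -0.158 -1.176
v 1.063 -1.427 -2.992
v 2.162 -0.245 -1.526
f 1 38 17
f 38 12 41
f 17 41 6
f 38 41 17
f 1 17 13
f 17 6 18
f 13 18 2
f 17 18 13
f 1 13 22
f 13 2 23
f 22 23 8
f 13 23 22
f 1 22 34
f 22 8 37
f 34 37 11
f 22 37 34
f 1 34 38
f 34 11 42
f 38 42 12
f 34 42 38
f 2 18 29
f 18 6 32
f 29 32 10
f 18 32 29
f 6 41 19
f 41 12 40
f 19 40 5
f 41 40 19
f 12 42 39
f 42 11 35
f 39 35 3
f 42 35 39
f 11 37 36
f 37 8 24
f 36 24 7
f 37 24 36
f 8 23 28
f 23 2 25
f 28 25 9
f 23 25 28
f 4 30 16
f 30 10 31
f 16 31 5
f 30 31 16
f 4 16 14
f 16 5 15
f 14 15 3
f 16 15 14
f 4 14 21
f 14 3 20
f 21 20 7
f 14 20 21
f 4 21 26
f 21 7 27
f 26 27 9
f 21 27 26
f 4 26 30
f 26 9 33
f 30 33 10
f 26 33 30
f 5 31 19
f 31 10 32
f 19 32 6
f 31 32 19
f 3 15 39
f 15 5 40
f 39 40 12
f 15 40 39
f 7 20 36
f 20 3 35
f 36 35 11
f 20 35 36
f 9 27 28
f 27 7 24
f 28 24 8
f 27 24 28
f 10 33 29
f 33 9 25
f 29 25 2
f 33 25 29
f 44 43 47
f 44 47 45
f 45 47 48
f 45 48 46
f 47 43 49
f 47 49 48
f 48 49 50
f 48 50 46
f 49 43 51
f 49 51 50
f 50 51 52
f 50 52 46
f 51 43 53
f 51 53 52
f 52 53 54
f 52 54 46
f 53 43 55
f 53 55 54
f 54 55 56
f 54 56 46
f 55 43 57
f 55 57 56
f 56 57 58
f 56 58 46
f 57 43 59
f 57 59 58
f 58 59 60
f 58 60 46
f 59 43 61
f 59 61 60
f 60 61 62
f 60 62 46
f 61 43 63
f 61 63 62
f 62 63 64
f 62 64 46
f 63 43 44
f 63 44 64
f 64 44 45
f 64 45 46
f 66 65 68
f 66 68 67
f 68 65 69
f 68 69 67
f 69 65 70
f 69 70 67
f 70 65 71
f 70 71 67
f 71 65 72
f 71 72 67
f 72 65 73
f 72 73 67
f 73 65 74
f 73 74 67
f 74 65 75
f 74 75 67
f 75 65 76
f 75 76 67
f 76 65 77
f 76 77 67
f 77 65 78
f 77 78 67
f 78 65 66
f 78 66 67
f 80 79 83
f 80 83 81
f 81 83 84
f 81 84 82
f 83 79 85
f 83 85 84
f 84 85 86
f 84 86 82
f 85 79 87
f 85 87 86
f 86 87 88
f 86 88 82
f 87 79 89
f 87 89 88
f 88 89 90
f 88 90 82
f 89 79 91
f 89 91 90
f 90 91 92
f 90 92 82
f 91 79 93
f 91 93 92
f 92 93 94
f 92 94 82
f 93 79 95
f 93 95 94
f 94 95 96
f 94 96 82
f 95 79 97
f 95 97 96
f 96 97 98
f 96 98 82
f 97 79 99
f 97 99 98
f 98 99 100
f 98 100 82
f 99 79 101
f 99 101 100
f 100 101 102
f 100 102 82
f 101 79 80
f 101 80 102
f 102 80 81
f 102 81 82
f 104 103 107
f 104 107 105
f 105 107 108
f 105 108 106
f 107 103 109
f 107 109 108
f 108 109 110
f 108 110 106
f 109 103 111
f 109 111 110
f 110 111 112
f 110 112 106
f 111 103 113
f 111 113 112
f 112 113 114
f 112 114 106
f 113 103 115
f 113 115 114
f 114 115 116
f 114 116 106
f 115 103 117
f 115 117 116
f 116 117 118
f 116 118 106
f 117 103 119
f 117 119 118
f 118 119 120
f 118 120 106
f 119 103 121
f 119 121 120
f 120 121 122
f 120 122 106
f 121 103 123
f 121 123 122
f 122 123 124
f 122 124 106
f 123 103 104
f 123 104 124
f 124 104 105
f 124 105 106



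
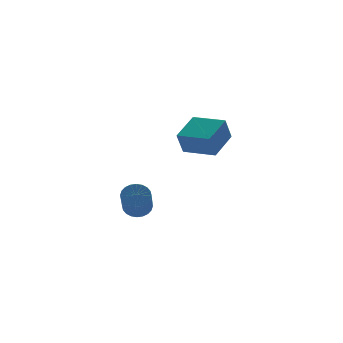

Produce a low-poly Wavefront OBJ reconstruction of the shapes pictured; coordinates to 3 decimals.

v 1.609 1.292 2.374
v 1.244 1.036 3.391
v 0.631 2.414 2.306
v 0.266 2.158 3.322
v 2.634 2.222 2.978
v 2.269 1.966 3.994
v 1.656 3.344 2.909
v 1.291 3.088 3.926
v -2.616 -1.672 1.302
v -2.063 -1.724 1.468
v -2.471 -2.82 2.484
v -3.024 -2.768 2.318
v -2.137 -1.564 1.61
v -2.545 -2.661 2.627
v -2.283 -1.421 1.706
v -2.692 -2.518 2.722
v -2.481 -1.316 1.74
v -2.889 -2.413 2.756
v -2.699 -1.265 1.707
v -3.107 -2.362 2.723
v -2.905 -1.276 1.613
v -3.313 -2.373 2.629
v -3.066 -1.347 1.471
v -3.474 -2.444 2.488
v -3.159 -1.468 1.304
v -3.567 -2.565 2.32
v -3.169 -1.62 1.136
v -3.577 -2.716 2.152
v -3.095 -1.779 0.993
v -3.503 -2.876 2.01
v -2.948 -1.922 0.898
v -3.357 -3.019 1.914
v -2.751 -2.027 0.864
v -3.159 -3.124 1.88
v -2.533 -2.078 0.897
v -2.941 -3.175 1.913
v -2.327 -2.067 0.991
v -2.735 -3.164 2.007
v -2.166 -1.996 1.132
v -2.574 -3.093 2.149
v -2.073 -1.875 1.3
v -2.481 -2.972 2.316
f 2 4 1
f 5 2 1
f 1 4 3
f 3 5 1
f 2 8 4
f 6 2 5
f 6 8 2
f 4 8 3
f 7 5 3
f 3 8 7
f 7 6 5
f 8 6 7
f 10 9 13
f 10 13 11
f 11 13 14
f 11 14 12
f 13 9 15
f 13 15 14
f 14 15 16
f 14 16 12
f 15 9 17
f 15 17 16
f 16 17 18
f 16 18 12
f 17 9 19
f 17 19 18
f 18 19 20
f 18 20 12
f 19 9 21
f 19 21 20
f 20 21 22
f 20 22 12
f 21 9 23
f 21 23 22
f 22 23 24
f 22 24 12
f 23 9 25
f 23 25 24
f 24 25 26
f 24 26 12
f 25 9 27
f 25 27 26
f 26 27 28
f 26 28 12
f 27 9 29
f 27 29 28
f 28 29 30
f 28 30 12
f 29 9 31
f 29 31 30
f 30 31 32
f 30 32 12
f 31 9 33
f 31 33 32
f 32 33 34
f 32 34 12
f 33 9 35
f 33 35 34
f 34 35 36
f 34 36 12
f 35 9 37
f 35 37 36
f 36 37 38
f 36 38 12
f 37 9 39
f 37 39 38
f 38 39 40
f 38 40 12
f 39 9 41
f 39 41 40
f 40 41 42
f 40 42 12
f 41 9 10
f 41 10 42
f 42 10 11
f 42 11 12



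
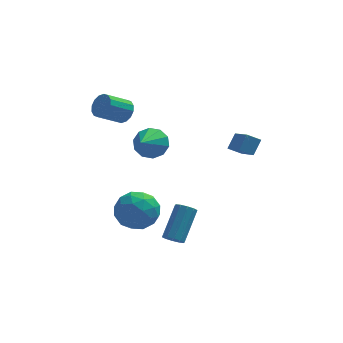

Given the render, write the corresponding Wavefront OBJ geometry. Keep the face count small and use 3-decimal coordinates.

v -0.5 -4.068 -4.089
v 0.022 -4.022 -4.382
v 0.721 -2.665 -2.925
v 0.2 -2.712 -2.631
v -0.208 -3.762 -4.514
v 0.492 -2.405 -3.057
v -0.548 -3.619 -4.483
v 0.151 -2.263 -3.026
v -0.871 -3.648 -4.302
v -0.171 -2.291 -2.845
v -1.051 -3.837 -4.039
v -0.352 -2.481 -2.582
v -1.021 -4.115 -3.795
v -0.322 -2.758 -2.338
v -0.792 -4.375 -3.663
v -0.092 -3.018 -2.206
v -0.451 -4.517 -3.694
v 0.248 -3.161 -2.237
v -0.129 -4.489 -3.875
v 0.571 -3.132 -2.418
v 0.052 -4.299 -4.138
v 0.751 -2.943 -2.681
v -2.845 1.579 1.928
v -2.352 1.382 2.486
v -3.521 0.783 3.309
v -4.015 0.981 2.752
v -2.473 1.749 2.581
v -3.642 1.151 3.404
v -2.694 2.071 2.501
v -3.863 1.473 3.324
v -2.956 2.261 2.268
v -4.125 1.663 3.091
v -3.187 2.269 1.944
v -4.357 1.67 2.767
v -3.328 2.091 1.616
v -4.497 1.493 2.439
v -3.339 1.777 1.371
v -4.508 1.178 2.194
v -3.218 1.409 1.276
v -4.387 0.811 2.099
v -2.997 1.087 1.356
v -4.166 0.489 2.179
v -2.735 0.897 1.589
v -3.904 0.299 2.412
v -2.503 0.89 1.913
v -3.673 0.291 2.736
v -2.363 1.067 2.241
v -3.532 0.469 3.064
v 2.856 -2.23 1.285
v 3.271 -1.671 2.044
v 2.368 -0.812 0.507
v 2.783 -0.252 1.265
v 3.577 -2.208 0.875
v 3.992 -1.648 1.633
v 3.089 -0.789 0.096
v 3.504 -0.23 0.855
v -3.416 -3.597 -1.872
v -2.564 -2.956 -1.217
v -1.996 -4.104 -3.223
v -1.144 -3.463 -2.568
v -1.628 -4.518 -2.101
v -2.505 -4.205 -1.266
v -2.055 -2.855 -3.174
v -2.932 -2.542 -2.339
v -1.723 -2.497 -2.021
v -1.459 -3.526 -1.359
v -3.101 -3.534 -3.081
v -2.837 -4.563 -2.419
v -3.115 -3.232 -1.426
v -1.445 -3.828 -3.014
v -1.73 -4.448 -2.74
v -1.229 -4.071 -2.355
v -3.08 -3.966 -1.455
v -2.579 -3.59 -1.07
v -2.029 -4.508 -1.59
v -1.981 -3.47 -3.37
v -1.48 -3.094 -2.985
v -3.331 -2.989 -2.085
v -2.83 -2.612 -1.7
v -2.531 -2.552 -2.85
v -2.119 -2.586 -1.514
v -1.285 -2.884 -2.308
v -1.82 -2.526 -2.664
v -2.336 -2.342 -2.173
v -1.964 -3.19 -1.124
v -1.13 -3.488 -1.918
v -1.414 -4.108 -1.644
v -1.93 -3.924 -1.153
v -1.47 -2.92 -1.597
v -3.43 -3.572 -2.522
v -2.596 -3.87 -3.316
v -2.63 -3.136 -3.287
v -3.146 -2.952 -2.796
v -3.275 -4.176 -2.132
v -2.441 -4.474 -2.926
v -2.224 -4.718 -2.267
v -2.74 -4.534 -1.776
v -3.09 -4.14 -2.843
v -1.514 -1.229 1.249
v -0.668 -1.237 1.702
v -2.066 -2.771 2.251
v -1.042 -0.899 2.017
v -1.596 -0.687 2.037
v -2.119 -0.683 1.757
v -2.411 -0.887 1.283
v -2.361 -1.221 0.795
v -1.987 -1.559 0.481
v -1.433 -1.77 0.46
v -0.91 -1.775 0.741
v -0.618 -1.571 1.215
f 2 1 5
f 2 5 3
f 3 5 6
f 3 6 4
f 5 1 7
f 5 7 6
f 6 7 8
f 6 8 4
f 7 1 9
f 7 9 8
f 8 9 10
f 8 10 4
f 9 1 11
f 9 11 10
f 10 11 12
f 10 12 4
f 11 1 13
f 11 13 12
f 12 13 14
f 12 14 4
f 13 1 15
f 13 15 14
f 14 15 16
f 14 16 4
f 15 1 17
f 15 17 16
f 16 17 18
f 16 18 4
f 17 1 19
f 17 19 18
f 18 19 20
f 18 20 4
f 19 1 21
f 19 21 20
f 20 21 22
f 20 22 4
f 21 1 2
f 21 2 22
f 22 2 3
f 22 3 4
f 24 23 27
f 24 27 25
f 25 27 28
f 25 28 26
f 27 23 29
f 27 29 28
f 28 29 30
f 28 30 26
f 29 23 31
f 29 31 30
f 30 31 32
f 30 32 26
f 31 23 33
f 31 33 32
f 32 33 34
f 32 34 26
f 33 23 35
f 33 35 34
f 34 35 36
f 34 36 26
f 35 23 37
f 35 37 36
f 36 37 38
f 36 38 26
f 37 23 39
f 37 39 38
f 38 39 40
f 38 40 26
f 39 23 41
f 39 41 40
f 40 41 42
f 40 42 26
f 41 23 43
f 41 43 42
f 42 43 44
f 42 44 26
f 43 23 45
f 43 45 44
f 44 45 46
f 44 46 26
f 45 23 47
f 45 47 46
f 46 47 48
f 46 48 26
f 47 23 24
f 47 24 48
f 48 24 25
f 48 25 26
f 50 52 49
f 53 50 49
f 49 52 51
f 51 53 49
f 50 56 52
f 54 50 53
f 54 56 50
f 52 56 51
f 55 53 51
f 51 56 55
f 55 54 53
f 56 54 55
f 57 94 73
f 94 68 97
f 73 97 62
f 94 97 73
f 57 73 69
f 73 62 74
f 69 74 58
f 73 74 69
f 57 69 78
f 69 58 79
f 78 79 64
f 69 79 78
f 57 78 90
f 78 64 93
f 90 93 67
f 78 93 90
f 57 90 94
f 90 67 98
f 94 98 68
f 90 98 94
f 58 74 85
f 74 62 88
f 85 88 66
f 74 88 85
f 62 97 75
f 97 68 96
f 75 96 61
f 97 96 75
f 68 98 95
f 98 67 91
f 95 91 59
f 98 91 95
f 67 93 92
f 93 64 80
f 92 80 63
f 93 80 92
f 64 79 84
f 79 58 81
f 84 81 65
f 79 81 84
f 60 86 72
f 86 66 87
f 72 87 61
f 86 87 72
f 60 72 70
f 72 61 71
f 70 71 59
f 72 71 70
f 60 70 77
f 70 59 76
f 77 76 63
f 70 76 77
f 60 77 82
f 77 63 83
f 82 83 65
f 77 83 82
f 60 82 86
f 82 65 89
f 86 89 66
f 82 89 86
f 61 87 75
f 87 66 88
f 75 88 62
f 87 88 75
f 59 71 95
f 71 61 96
f 95 96 68
f 71 96 95
f 63 76 92
f 76 59 91
f 92 91 67
f 76 91 92
f 65 83 84
f 83 63 80
f 84 80 64
f 83 80 84
f 66 89 85
f 89 65 81
f 85 81 58
f 89 81 85
f 100 99 102
f 100 102 101
f 102 99 103
f 102 103 101
f 103 99 104
f 103 104 101
f 104 99 105
f 104 105 101
f 105 99 106
f 105 106 101
f 106 99 107
f 106 107 101
f 107 99 108
f 107 108 101
f 108 99 109
f 108 109 101
f 109 99 110
f 109 110 101
f 110 99 100
f 110 100 101



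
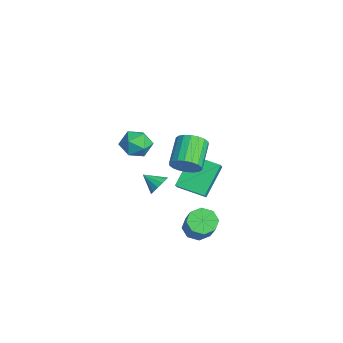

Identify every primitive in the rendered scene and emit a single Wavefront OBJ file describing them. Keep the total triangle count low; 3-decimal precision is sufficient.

v -4.237 -1.526 -0.753
v -3.357 -1.675 -0.281
v -3.743 -2.485 -1.979
v -2.863 -2.634 -1.507
v -3.712 -3.026 -1.127
v -4.017 -2.433 -0.37
v -3.083 -1.727 -1.89
v -3.388 -1.134 -1.133
v -2.644 -1.799 -0.984
v -3.033 -2.602 -0.513
v -4.067 -1.558 -1.747
v -4.456 -2.361 -1.276
v 0.666 -0.759 -1.934
v 1.427 -1.039 -1.221
v -0.352 0.35 -0.413
v 0.409 0.07 0.3
v 1.551 0.61 -2.34
v 2.312 0.33 -1.627
v 0.533 1.719 -0.819
v 1.294 1.439 -0.106
v 2.86 -0.82 1.224
v 3.409 -0.302 1.657
v 2.028 0.378 2.59
v 1.48 -0.14 2.156
v 3.309 -0.086 1.352
v 1.928 0.594 2.285
v 3.121 -0.015 1.021
v 1.74 0.665 1.954
v 2.881 -0.104 0.731
v 1.5 0.577 1.664
v 2.637 -0.334 0.538
v 1.256 0.346 1.47
v 2.437 -0.661 0.48
v 1.056 0.02 1.413
v 2.321 -1.019 0.57
v 0.94 -0.339 1.503
v 2.312 -1.338 0.79
v 0.931 -0.658 1.723
v 2.412 -1.554 1.095
v 1.031 -0.874 2.028
v 2.6 -1.625 1.426
v 1.219 -0.945 2.359
v 2.84 -1.537 1.716
v 1.459 -0.856 2.649
v 3.084 -1.306 1.91
v 1.703 -0.626 2.842
v 3.284 -0.98 1.967
v 1.903 -0.299 2.9
v 3.4 -0.621 1.877
v 2.019 0.059 2.81
v 0.122 -1.591 -2.09
v 0.708 -1.809 -1.777
v -0.482 -2.349 -1.49
v 0.565 -1.518 -1.553
v 0.28 -1.25 -1.499
v -0.054 -1.09 -1.633
v -0.333 -1.089 -1.912
v -0.467 -1.247 -2.248
v -0.415 -1.514 -2.533
v -0.192 -1.806 -2.678
v 0.131 -2.029 -2.636
v 0.45 -2.113 -2.42
v 0.666 -2.031 -2.1
v 2.44 -0.055 -3.985
v 2.943 0.486 -4.406
v 4.283 0.416 -2.896
v 3.78 -0.125 -2.475
v 2.52 0.791 -4.016
v 3.86 0.72 -2.506
v 2.05 0.6 -3.608
v 3.391 0.53 -2.099
v 1.809 0.026 -3.421
v 3.149 -0.045 -1.911
v 1.937 -0.596 -3.564
v 3.277 -0.666 -2.054
v 2.36 -0.9 -3.954
v 3.7 -0.971 -2.444
v 2.829 -0.71 -4.361
v 4.17 -0.78 -2.852
v 3.071 -0.135 -4.549
v 4.411 -0.206 -3.039
f 1 12 6
f 1 6 2
f 1 2 8
f 1 8 11
f 1 11 12
f 2 6 10
f 6 12 5
f 12 11 3
f 11 8 7
f 8 2 9
f 4 10 5
f 4 5 3
f 4 3 7
f 4 7 9
f 4 9 10
f 5 10 6
f 3 5 12
f 7 3 11
f 9 7 8
f 10 9 2
f 14 16 13
f 17 14 13
f 13 16 15
f 15 17 13
f 14 20 16
f 18 14 17
f 18 20 14
f 16 20 15
f 19 17 15
f 15 20 19
f 19 18 17
f 20 18 19
f 22 21 25
f 22 25 23
f 23 25 26
f 23 26 24
f 25 21 27
f 25 27 26
f 26 27 28
f 26 28 24
f 27 21 29
f 27 29 28
f 28 29 30
f 28 30 24
f 29 21 31
f 29 31 30
f 30 31 32
f 30 32 24
f 31 21 33
f 31 33 32
f 32 33 34
f 32 34 24
f 33 21 35
f 33 35 34
f 34 35 36
f 34 36 24
f 35 21 37
f 35 37 36
f 36 37 38
f 36 38 24
f 37 21 39
f 37 39 38
f 38 39 40
f 38 40 24
f 39 21 41
f 39 41 40
f 40 41 42
f 40 42 24
f 41 21 43
f 41 43 42
f 42 43 44
f 42 44 24
f 43 21 45
f 43 45 44
f 44 45 46
f 44 46 24
f 45 21 47
f 45 47 46
f 46 47 48
f 46 48 24
f 47 21 49
f 47 49 48
f 48 49 50
f 48 50 24
f 49 21 22
f 49 22 50
f 50 22 23
f 50 23 24
f 52 51 54
f 52 54 53
f 54 51 55
f 54 55 53
f 55 51 56
f 55 56 53
f 56 51 57
f 56 57 53
f 57 51 58
f 57 58 53
f 58 51 59
f 58 59 53
f 59 51 60
f 59 60 53
f 60 51 61
f 60 61 53
f 61 51 62
f 61 62 53
f 62 51 63
f 62 63 53
f 63 51 52
f 63 52 53
f 65 64 68
f 65 68 66
f 66 68 69
f 66 69 67
f 68 64 70
f 68 70 69
f 69 70 71
f 69 71 67
f 70 64 72
f 70 72 71
f 71 72 73
f 71 73 67
f 72 64 74
f 72 74 73
f 73 74 75
f 73 75 67
f 74 64 76
f 74 76 75
f 75 76 77
f 75 77 67
f 76 64 78
f 76 78 77
f 77 78 79
f 77 79 67
f 78 64 80
f 78 80 79
f 79 80 81
f 79 81 67
f 80 64 65
f 80 65 81
f 81 65 66
f 81 66 67



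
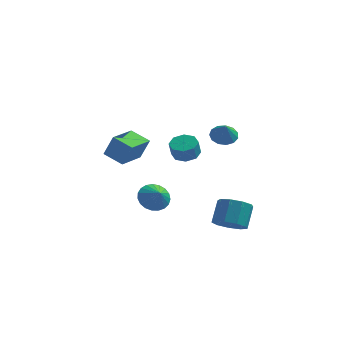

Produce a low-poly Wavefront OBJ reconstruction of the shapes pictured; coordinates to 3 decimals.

v 3.524 -4.326 -1.54
v 4.045 -5.052 -0.952
v 4.217 -3.94 0.268
v 3.696 -3.214 -0.32
v 4.52 -4.675 -1.362
v 4.692 -3.563 -0.142
v 4.528 -4.135 -1.856
v 4.7 -3.023 -0.636
v 4.067 -3.684 -2.202
v 4.239 -2.572 -0.982
v 3.351 -3.534 -2.238
v 3.523 -2.421 -1.018
v 2.717 -3.754 -1.948
v 2.889 -2.642 -0.727
v 2.46 -4.242 -1.466
v 2.632 -3.13 -0.246
v 2.701 -4.77 -1.02
v 2.873 -3.657 0.2
v 3.327 -5.089 -0.817
v 3.499 -3.977 0.404
v -0.091 1.955 0.816
v 0.631 1.412 0.702
v 0.532 1.062 1.751
v -0.189 1.605 1.864
v 0.807 2.046 0.93
v 0.709 1.696 1.979
v 0.458 2.627 1.091
v 0.36 2.277 2.14
v -0.213 2.814 1.091
v -0.311 2.464 2.139
v -0.812 2.498 0.929
v -0.911 2.148 1.978
v -0.989 1.864 0.701
v -1.087 1.514 1.75
v -0.64 1.283 0.54
v -0.738 0.933 1.589
v 0.031 1.096 0.541
v -0.067 0.746 1.589
v 2.294 1.426 2.85
v 3.08 1.813 2.93
v 2.486 0.814 3.91
v 2.755 2.108 3.16
v 2.283 2.187 3.291
v 1.815 2.025 3.282
v 1.499 1.672 3.135
v 1.435 1.241 2.898
v 1.644 0.869 2.646
v 2.059 0.674 2.458
v 2.549 0.718 2.394
v 2.958 0.986 2.475
v 3.156 1.395 2.675
v -5.29 2.263 0.107
v -4.686 2.296 1.6
v -4.558 4.245 -0.233
v -3.954 4.278 1.259
v -4.006 1.702 -0.399
v -3.402 1.735 1.093
v -3.274 3.684 -0.74
v -2.67 3.717 0.753
v -1.106 -3.245 -0.288
v -0.725 -3.835 -1.028
v -0.614 -3.875 0.468
v -0.42 -3.544 -0.982
v -0.235 -3.2 -0.817
v -0.199 -2.864 -0.56
v -0.321 -2.594 -0.256
v -0.578 -2.437 0.042
v -0.926 -2.419 0.283
v -1.306 -2.544 0.426
v -1.651 -2.791 0.445
v -1.901 -3.115 0.337
v -2.014 -3.462 0.121
v -1.97 -3.772 -0.165
v -1.777 -3.99 -0.473
v -1.467 -4.08 -0.749
v -1.095 -4.025 -0.945
f 2 1 5
f 2 5 3
f 3 5 6
f 3 6 4
f 5 1 7
f 5 7 6
f 6 7 8
f 6 8 4
f 7 1 9
f 7 9 8
f 8 9 10
f 8 10 4
f 9 1 11
f 9 11 10
f 10 11 12
f 10 12 4
f 11 1 13
f 11 13 12
f 12 13 14
f 12 14 4
f 13 1 15
f 13 15 14
f 14 15 16
f 14 16 4
f 15 1 17
f 15 17 16
f 16 17 18
f 16 18 4
f 17 1 19
f 17 19 18
f 18 19 20
f 18 20 4
f 19 1 2
f 19 2 20
f 20 2 3
f 20 3 4
f 22 21 25
f 22 25 23
f 23 25 26
f 23 26 24
f 25 21 27
f 25 27 26
f 26 27 28
f 26 28 24
f 27 21 29
f 27 29 28
f 28 29 30
f 28 30 24
f 29 21 31
f 29 31 30
f 30 31 32
f 30 32 24
f 31 21 33
f 31 33 32
f 32 33 34
f 32 34 24
f 33 21 35
f 33 35 34
f 34 35 36
f 34 36 24
f 35 21 37
f 35 37 36
f 36 37 38
f 36 38 24
f 37 21 22
f 37 22 38
f 38 22 23
f 38 23 24
f 40 39 42
f 40 42 41
f 42 39 43
f 42 43 41
f 43 39 44
f 43 44 41
f 44 39 45
f 44 45 41
f 45 39 46
f 45 46 41
f 46 39 47
f 46 47 41
f 47 39 48
f 47 48 41
f 48 39 49
f 48 49 41
f 49 39 50
f 49 50 41
f 50 39 51
f 50 51 41
f 51 39 40
f 51 40 41
f 53 55 52
f 56 53 52
f 52 55 54
f 54 56 52
f 53 59 55
f 57 53 56
f 57 59 53
f 55 59 54
f 58 56 54
f 54 59 58
f 58 57 56
f 59 57 58
f 61 60 63
f 61 63 62
f 63 60 64
f 63 64 62
f 64 60 65
f 64 65 62
f 65 60 66
f 65 66 62
f 66 60 67
f 66 67 62
f 67 60 68
f 67 68 62
f 68 60 69
f 68 69 62
f 69 60 70
f 69 70 62
f 70 60 71
f 70 71 62
f 71 60 72
f 71 72 62
f 72 60 73
f 72 73 62
f 73 60 74
f 73 74 62
f 74 60 75
f 74 75 62
f 75 60 76
f 75 76 62
f 76 60 61
f 76 61 62



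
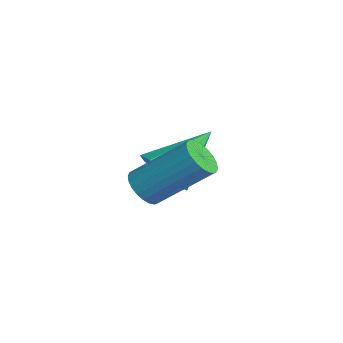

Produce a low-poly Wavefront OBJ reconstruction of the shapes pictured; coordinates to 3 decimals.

v -0.757 -0.652 -0.717
v 0.052 -0.81 -0.205
v -1.203 1.052 0.517
v 0.166 -0.361 -0.784
v -0.26 -0.081 -1.324
v -0.977 -0.136 -1.508
v -1.565 -0.493 -1.229
v -1.68 -0.943 -0.649
v -1.253 -1.222 -0.109
v -0.536 -1.167 0.075
v 1.816 -2.159 0.429
v 2.445 -2.408 0.357
v 3.192 -0.931 1.76
v 2.564 -0.681 1.831
v 2.44 -2.224 0.165
v 3.187 -0.747 1.568
v 2.34 -2.03 0.014
v 3.087 -0.553 1.417
v 2.161 -1.856 -0.074
v 2.908 -0.379 1.329
v 1.929 -1.728 -0.085
v 2.676 -0.25 1.318
v 1.68 -1.665 -0.019
v 2.427 -0.188 1.384
v 1.451 -1.677 0.116
v 2.199 -0.2 1.519
v 1.279 -1.763 0.298
v 2.026 -0.286 1.701
v 1.188 -1.909 0.5
v 1.935 -0.432 1.903
v 1.193 -2.093 0.692
v 1.94 -0.616 2.095
v 1.293 -2.287 0.843
v 2.04 -0.81 2.246
v 1.472 -2.461 0.931
v 2.219 -0.984 2.334
v 1.704 -2.59 0.942
v 2.451 -1.112 2.345
v 1.953 -2.652 0.876
v 2.7 -1.175 2.279
v 2.181 -2.64 0.741
v 2.929 -1.163 2.144
v 2.354 -2.554 0.559
v 3.101 -1.077 1.962
f 2 1 4
f 2 4 3
f 4 1 5
f 4 5 3
f 5 1 6
f 5 6 3
f 6 1 7
f 6 7 3
f 7 1 8
f 7 8 3
f 8 1 9
f 8 9 3
f 9 1 10
f 9 10 3
f 10 1 2
f 10 2 3
f 12 11 15
f 12 15 13
f 13 15 16
f 13 16 14
f 15 11 17
f 15 17 16
f 16 17 18
f 16 18 14
f 17 11 19
f 17 19 18
f 18 19 20
f 18 20 14
f 19 11 21
f 19 21 20
f 20 21 22
f 20 22 14
f 21 11 23
f 21 23 22
f 22 23 24
f 22 24 14
f 23 11 25
f 23 25 24
f 24 25 26
f 24 26 14
f 25 11 27
f 25 27 26
f 26 27 28
f 26 28 14
f 27 11 29
f 27 29 28
f 28 29 30
f 28 30 14
f 29 11 31
f 29 31 30
f 30 31 32
f 30 32 14
f 31 11 33
f 31 33 32
f 32 33 34
f 32 34 14
f 33 11 35
f 33 35 34
f 34 35 36
f 34 36 14
f 35 11 37
f 35 37 36
f 36 37 38
f 36 38 14
f 37 11 39
f 37 39 38
f 38 39 40
f 38 40 14
f 39 11 41
f 39 41 40
f 40 41 42
f 40 42 14
f 41 11 43
f 41 43 42
f 42 43 44
f 42 44 14
f 43 11 12
f 43 12 44
f 44 12 13
f 44 13 14



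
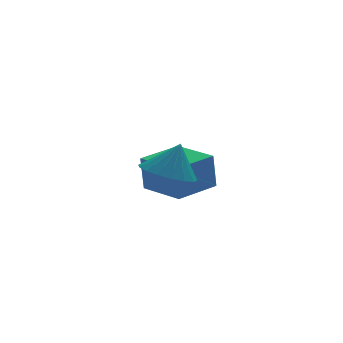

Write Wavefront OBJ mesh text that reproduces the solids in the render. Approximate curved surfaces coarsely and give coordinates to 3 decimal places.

v -2.67 -0.524 0.94
v -2.012 0.314 0.665
v -2.17 -0.476 2.28
v -2.421 0.54 0.81
v -2.88 0.555 0.98
v -3.297 0.357 1.143
v -3.59 -0.016 1.266
v -3.7 -0.489 1.324
v -3.607 -0.969 1.306
v -3.328 -1.361 1.216
v -2.918 -1.587 1.071
v -2.46 -1.603 0.901
v -2.043 -1.405 0.738
v -1.75 -1.032 0.615
v -1.639 -0.558 0.557
v -1.733 -0.078 0.575
v -1.338 1.975 -1.49
v -1.485 1.936 0.093
v -2.078 3.812 -1.514
v -2.225 3.773 0.069
v 0.425 2.687 -1.309
v 0.278 2.648 0.274
v -0.315 4.524 -1.333
v -0.462 4.485 0.25
f 2 1 4
f 2 4 3
f 4 1 5
f 4 5 3
f 5 1 6
f 5 6 3
f 6 1 7
f 6 7 3
f 7 1 8
f 7 8 3
f 8 1 9
f 8 9 3
f 9 1 10
f 9 10 3
f 10 1 11
f 10 11 3
f 11 1 12
f 11 12 3
f 12 1 13
f 12 13 3
f 13 1 14
f 13 14 3
f 14 1 15
f 14 15 3
f 15 1 16
f 15 16 3
f 16 1 2
f 16 2 3
f 18 20 17
f 21 18 17
f 17 20 19
f 19 21 17
f 18 24 20
f 22 18 21
f 22 24 18
f 20 24 19
f 23 21 19
f 19 24 23
f 23 22 21
f 24 22 23



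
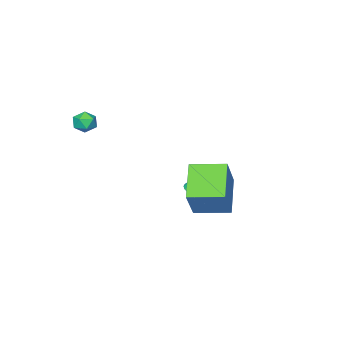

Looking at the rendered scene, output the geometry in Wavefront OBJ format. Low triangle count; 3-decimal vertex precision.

v -3.326 -2.618 -3.253
v -2.855 -3.09 -2.956
v -3.794 -1.962 -1.467
v -2.68 -2.846 -3
v -2.617 -2.562 -3.088
v -2.676 -2.288 -3.204
v -2.848 -2.071 -3.329
v -3.102 -1.949 -3.44
v -3.395 -1.942 -3.52
v -3.676 -2.052 -3.553
v -3.896 -2.26 -3.534
v -4.018 -2.53 -3.467
v -4.02 -2.815 -3.363
v -3.902 -3.066 -3.24
v -3.684 -3.24 -3.119
v -3.404 -3.306 -3.021
v -3.111 -3.253 -2.964
v 2.716 -3.317 3.827
v 2.997 -2.944 3.358
v 3.603 -3.916 3.882
v 3.884 -3.543 3.413
v 3.771 -3.289 4.014
v 3.223 -2.919 3.98
v 3.377 -3.941 3.26
v 2.829 -3.571 3.226
v 3.406 -3.33 3.007
v 3.649 -2.927 3.473
v 2.951 -3.933 3.767
v 3.194 -3.53 4.233
v -0.187 0.198 -2.434
v -1.526 -0.944 -1.182
v -1.273 1.661 -2.262
v -2.612 0.519 -1.01
v 0.932 0.821 -0.67
v -0.407 -0.321 0.582
v -0.154 2.284 -0.498
v -1.493 1.142 0.754
f 2 1 4
f 2 4 3
f 4 1 5
f 4 5 3
f 5 1 6
f 5 6 3
f 6 1 7
f 6 7 3
f 7 1 8
f 7 8 3
f 8 1 9
f 8 9 3
f 9 1 10
f 9 10 3
f 10 1 11
f 10 11 3
f 11 1 12
f 11 12 3
f 12 1 13
f 12 13 3
f 13 1 14
f 13 14 3
f 14 1 15
f 14 15 3
f 15 1 16
f 15 16 3
f 16 1 17
f 16 17 3
f 17 1 2
f 17 2 3
f 18 29 23
f 18 23 19
f 18 19 25
f 18 25 28
f 18 28 29
f 19 23 27
f 23 29 22
f 29 28 20
f 28 25 24
f 25 19 26
f 21 27 22
f 21 22 20
f 21 20 24
f 21 24 26
f 21 26 27
f 22 27 23
f 20 22 29
f 24 20 28
f 26 24 25
f 27 26 19
f 31 33 30
f 34 31 30
f 30 33 32
f 32 34 30
f 31 37 33
f 35 31 34
f 35 37 31
f 33 37 32
f 36 34 32
f 32 37 36
f 36 35 34
f 37 35 36



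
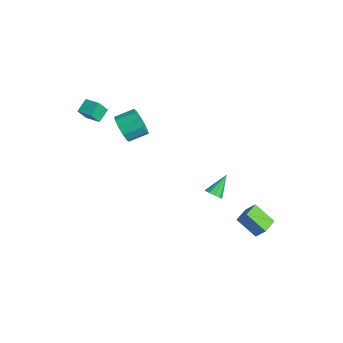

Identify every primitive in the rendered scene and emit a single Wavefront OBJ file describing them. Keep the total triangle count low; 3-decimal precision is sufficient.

v -3.502 -3.409 1.301
v -3.417 -3.929 2.092
v -3.913 -2.761 1.771
v -3.828 -3.28 2.562
v -2.652 -3 1.478
v -2.567 -3.519 2.269
v -3.063 -2.351 1.948
v -2.978 -2.871 2.739
v 3.998 0.525 -0.426
v 4.479 0.651 -0.314
v 3.542 1.475 0.466
v 4.385 0.832 -0.555
v 4.142 0.895 -0.746
v 3.845 0.817 -0.815
v 3.606 0.628 -0.735
v 3.516 0.399 -0.538
v 3.611 0.219 -0.297
v 3.853 0.155 -0.106
v 4.151 0.233 -0.037
v 4.39 0.423 -0.116
v -1.564 -2.192 1.438
v -1.098 -2.549 2.08
v -0.91 -1.505 2.524
v -1.376 -1.148 1.882
v -0.763 -2.436 1.674
v -0.575 -1.392 2.118
v -0.734 -2.231 1.178
v -0.547 -1.187 1.622
v -1.023 -2.01 0.782
v -0.835 -0.966 1.225
v -1.518 -1.859 0.636
v -1.33 -0.815 1.079
v -2.03 -1.835 0.796
v -1.842 -0.791 1.24
v -2.365 -1.948 1.202
v -2.177 -0.904 1.646
v -2.393 -2.153 1.698
v -2.206 -1.109 2.142
v -2.105 -2.374 2.095
v -1.917 -1.33 2.538
v -1.61 -2.525 2.241
v -1.422 -1.481 2.684
v 4.461 2.789 -4.435
v 3.554 2.104 -3.535
v 3.822 3.61 -4.455
v 2.915 2.925 -3.554
v 4.885 3.135 -3.746
v 3.978 2.45 -2.845
v 4.246 3.956 -3.765
v 3.339 3.271 -2.865
f 2 4 1
f 5 2 1
f 1 4 3
f 3 5 1
f 2 8 4
f 6 2 5
f 6 8 2
f 4 8 3
f 7 5 3
f 3 8 7
f 7 6 5
f 8 6 7
f 10 9 12
f 10 12 11
f 12 9 13
f 12 13 11
f 13 9 14
f 13 14 11
f 14 9 15
f 14 15 11
f 15 9 16
f 15 16 11
f 16 9 17
f 16 17 11
f 17 9 18
f 17 18 11
f 18 9 19
f 18 19 11
f 19 9 20
f 19 20 11
f 20 9 10
f 20 10 11
f 22 21 25
f 22 25 23
f 23 25 26
f 23 26 24
f 25 21 27
f 25 27 26
f 26 27 28
f 26 28 24
f 27 21 29
f 27 29 28
f 28 29 30
f 28 30 24
f 29 21 31
f 29 31 30
f 30 31 32
f 30 32 24
f 31 21 33
f 31 33 32
f 32 33 34
f 32 34 24
f 33 21 35
f 33 35 34
f 34 35 36
f 34 36 24
f 35 21 37
f 35 37 36
f 36 37 38
f 36 38 24
f 37 21 39
f 37 39 38
f 38 39 40
f 38 40 24
f 39 21 41
f 39 41 40
f 40 41 42
f 40 42 24
f 41 21 22
f 41 22 42
f 42 22 23
f 42 23 24
f 44 46 43
f 47 44 43
f 43 46 45
f 45 47 43
f 44 50 46
f 48 44 47
f 48 50 44
f 46 50 45
f 49 47 45
f 45 50 49
f 49 48 47
f 50 48 49



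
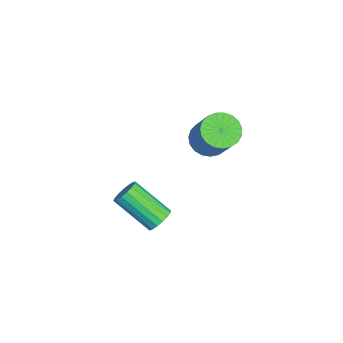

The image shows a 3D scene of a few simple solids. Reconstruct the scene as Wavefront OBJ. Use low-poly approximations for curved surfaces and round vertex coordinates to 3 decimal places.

v -1.033 2.371 2.8
v -0.415 2.012 2.418
v 0.81 2.29 4.138
v 0.193 2.649 4.52
v -0.371 2.335 2.334
v 0.855 2.613 4.054
v -0.441 2.664 2.331
v 0.784 2.942 4.051
v -0.614 2.943 2.409
v 0.612 3.221 4.129
v -0.859 3.123 2.554
v 0.367 3.401 4.274
v -1.134 3.173 2.742
v 0.092 3.451 4.462
v -1.391 3.084 2.94
v -0.165 3.362 4.66
v -1.587 2.872 3.114
v -0.361 3.15 4.834
v -1.687 2.573 3.233
v -0.461 2.851 4.953
v -1.673 2.239 3.278
v -0.448 2.518 4.998
v -1.55 1.929 3.24
v -0.324 2.207 4.96
v -1.336 1.694 3.126
v -0.111 1.972 4.846
v -1.07 1.577 2.955
v 0.155 1.855 4.675
v -0.798 1.597 2.758
v 0.427 1.875 4.478
v -0.567 1.751 2.568
v 0.659 2.029 4.288
v 0.242 0.307 -0.944
v 0.491 0.574 -0.456
v -0.392 -0.701 0.693
v -0.642 -0.967 0.204
v 0.239 0.717 -0.492
v -0.644 -0.558 0.657
v -0.013 0.765 -0.632
v -0.896 -0.51 0.517
v -0.206 0.709 -0.843
v -1.089 -0.566 0.306
v -0.297 0.561 -1.077
v -1.18 -0.714 0.072
v -0.265 0.355 -1.281
v -1.148 -0.92 -0.132
v -0.116 0.137 -1.408
v -0.999 -1.137 -0.259
v 0.114 -0.041 -1.429
v -0.769 -1.316 -0.28
v 0.374 -0.139 -1.338
v -0.509 -1.414 -0.19
v 0.603 -0.135 -1.158
v -0.28 -1.41 -0.009
v 0.749 -0.03 -0.928
v -0.134 -1.305 0.221
v 0.78 0.153 -0.702
v -0.103 -1.122 0.446
v 0.687 0.371 -0.532
v -0.196 -0.904 0.617
f 2 1 5
f 2 5 3
f 3 5 6
f 3 6 4
f 5 1 7
f 5 7 6
f 6 7 8
f 6 8 4
f 7 1 9
f 7 9 8
f 8 9 10
f 8 10 4
f 9 1 11
f 9 11 10
f 10 11 12
f 10 12 4
f 11 1 13
f 11 13 12
f 12 13 14
f 12 14 4
f 13 1 15
f 13 15 14
f 14 15 16
f 14 16 4
f 15 1 17
f 15 17 16
f 16 17 18
f 16 18 4
f 17 1 19
f 17 19 18
f 18 19 20
f 18 20 4
f 19 1 21
f 19 21 20
f 20 21 22
f 20 22 4
f 21 1 23
f 21 23 22
f 22 23 24
f 22 24 4
f 23 1 25
f 23 25 24
f 24 25 26
f 24 26 4
f 25 1 27
f 25 27 26
f 26 27 28
f 26 28 4
f 27 1 29
f 27 29 28
f 28 29 30
f 28 30 4
f 29 1 31
f 29 31 30
f 30 31 32
f 30 32 4
f 31 1 2
f 31 2 32
f 32 2 3
f 32 3 4
f 34 33 37
f 34 37 35
f 35 37 38
f 35 38 36
f 37 33 39
f 37 39 38
f 38 39 40
f 38 40 36
f 39 33 41
f 39 41 40
f 40 41 42
f 40 42 36
f 41 33 43
f 41 43 42
f 42 43 44
f 42 44 36
f 43 33 45
f 43 45 44
f 44 45 46
f 44 46 36
f 45 33 47
f 45 47 46
f 46 47 48
f 46 48 36
f 47 33 49
f 47 49 48
f 48 49 50
f 48 50 36
f 49 33 51
f 49 51 50
f 50 51 52
f 50 52 36
f 51 33 53
f 51 53 52
f 52 53 54
f 52 54 36
f 53 33 55
f 53 55 54
f 54 55 56
f 54 56 36
f 55 33 57
f 55 57 56
f 56 57 58
f 56 58 36
f 57 33 59
f 57 59 58
f 58 59 60
f 58 60 36
f 59 33 34
f 59 34 60
f 60 34 35
f 60 35 36

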